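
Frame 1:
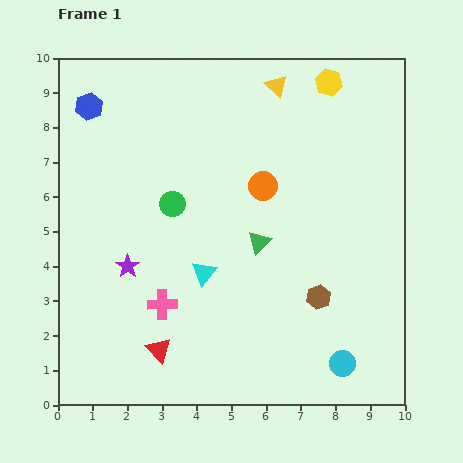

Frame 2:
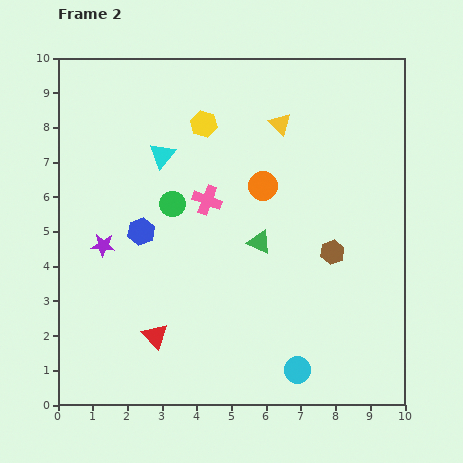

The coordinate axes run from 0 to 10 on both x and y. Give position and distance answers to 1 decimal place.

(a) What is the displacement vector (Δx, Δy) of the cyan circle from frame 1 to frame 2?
(-1.3, -0.2)

The cyan circle was at (8.2, 1.2) in frame 1 and (6.9, 1.0) in frame 2.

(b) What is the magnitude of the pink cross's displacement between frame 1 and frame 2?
3.3

The pink cross moved from (3.0, 2.9) to (4.3, 5.9), a distance of √(1.3² + 3.0²) ≈ 3.3.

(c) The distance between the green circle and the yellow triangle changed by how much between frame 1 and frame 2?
-0.6

Distance in frame 1: 4.5. Distance in frame 2: 3.9.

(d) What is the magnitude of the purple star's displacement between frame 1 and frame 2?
0.9

The purple star moved from (2.0, 4.0) to (1.3, 4.6), a distance of √(0.7² + 0.6²) ≈ 0.9.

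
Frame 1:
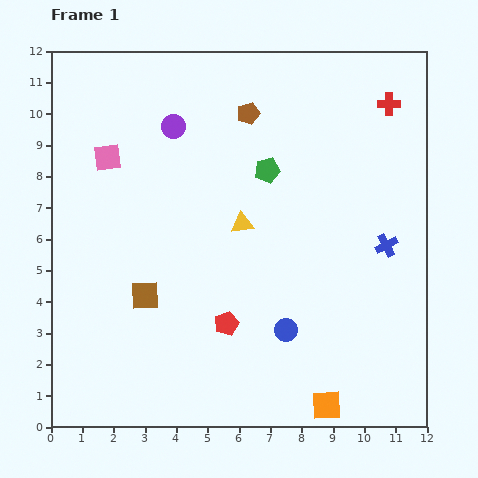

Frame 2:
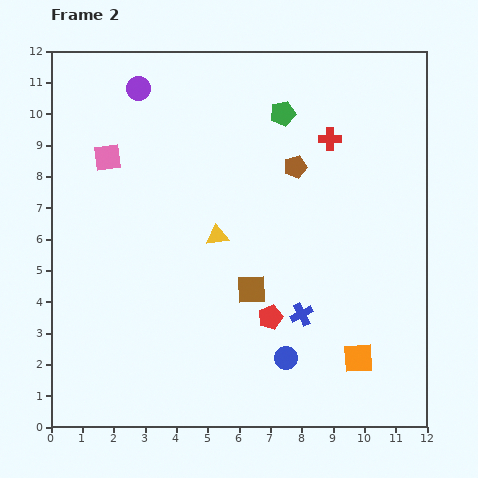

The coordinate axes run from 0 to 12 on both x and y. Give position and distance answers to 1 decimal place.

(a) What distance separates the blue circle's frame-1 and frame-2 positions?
0.9

The blue circle moved from (7.5, 3.1) to (7.5, 2.2), a distance of √(0.0² + 0.9²) ≈ 0.9.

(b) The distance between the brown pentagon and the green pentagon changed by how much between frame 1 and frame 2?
-0.2

Distance in frame 1: 1.9. Distance in frame 2: 1.7.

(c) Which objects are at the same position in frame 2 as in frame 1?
the pink square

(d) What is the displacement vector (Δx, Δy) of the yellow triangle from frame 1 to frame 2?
(-0.8, -0.4)

The yellow triangle was at (6.1, 6.5) in frame 1 and (5.3, 6.1) in frame 2.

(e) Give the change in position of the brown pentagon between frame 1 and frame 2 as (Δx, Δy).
(1.5, -1.7)

The brown pentagon was at (6.3, 10.0) in frame 1 and (7.8, 8.3) in frame 2.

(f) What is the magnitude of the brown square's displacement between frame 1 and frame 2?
3.4

The brown square moved from (3.0, 4.2) to (6.4, 4.4), a distance of √(3.4² + 0.2²) ≈ 3.4.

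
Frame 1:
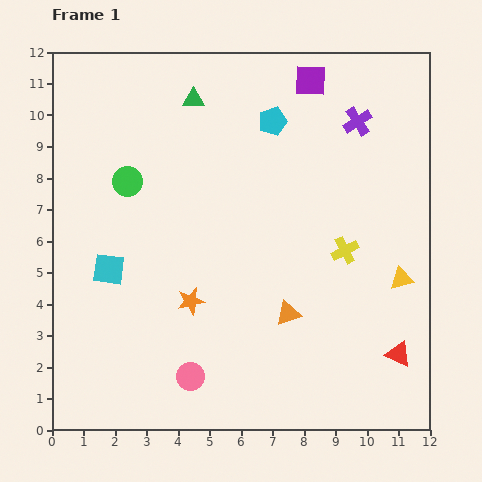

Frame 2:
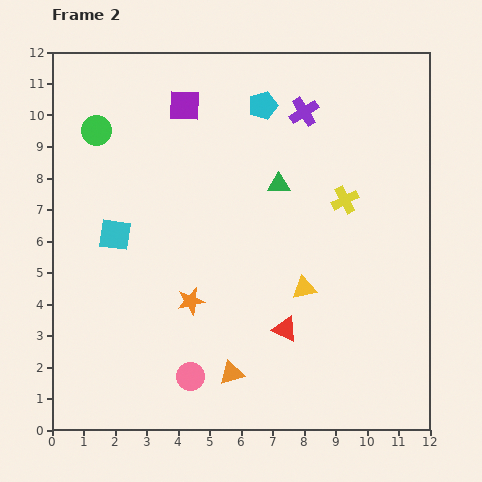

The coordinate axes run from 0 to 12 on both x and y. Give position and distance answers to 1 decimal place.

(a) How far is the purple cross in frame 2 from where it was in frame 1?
1.7

The purple cross moved from (9.7, 9.8) to (8.0, 10.1), a distance of √(1.7² + 0.3²) ≈ 1.7.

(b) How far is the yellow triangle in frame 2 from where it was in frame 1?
3.1

The yellow triangle moved from (11.1, 4.8) to (8.0, 4.5), a distance of √(3.1² + 0.3²) ≈ 3.1.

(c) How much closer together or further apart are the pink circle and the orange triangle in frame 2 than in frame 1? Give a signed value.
-2.4

Distance in frame 1: 3.7. Distance in frame 2: 1.3.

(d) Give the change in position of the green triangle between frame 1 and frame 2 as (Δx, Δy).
(2.7, -2.7)

The green triangle was at (4.5, 10.5) in frame 1 and (7.2, 7.8) in frame 2.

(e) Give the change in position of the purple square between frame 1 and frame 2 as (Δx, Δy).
(-4.0, -0.8)

The purple square was at (8.2, 11.1) in frame 1 and (4.2, 10.3) in frame 2.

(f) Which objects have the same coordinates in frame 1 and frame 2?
the orange star, the pink circle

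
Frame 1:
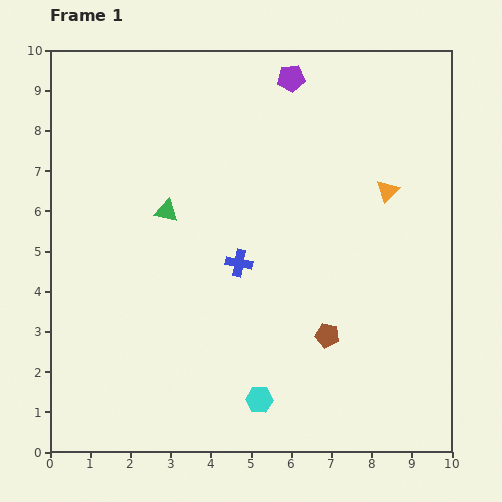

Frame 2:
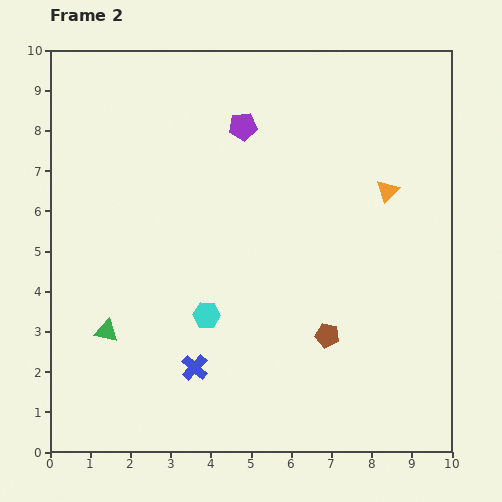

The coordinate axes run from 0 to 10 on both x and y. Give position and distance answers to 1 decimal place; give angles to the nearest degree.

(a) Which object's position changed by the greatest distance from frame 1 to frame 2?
the green triangle

(moved 3.4; next 2.8)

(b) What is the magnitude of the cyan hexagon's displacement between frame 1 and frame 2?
2.5

The cyan hexagon moved from (5.2, 1.3) to (3.9, 3.4), a distance of √(1.3² + 2.1²) ≈ 2.5.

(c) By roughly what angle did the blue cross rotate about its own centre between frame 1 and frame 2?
31° clockwise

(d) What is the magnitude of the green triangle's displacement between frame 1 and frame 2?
3.4

The green triangle moved from (2.9, 6.0) to (1.4, 3.0), a distance of √(1.5² + 3.0²) ≈ 3.4.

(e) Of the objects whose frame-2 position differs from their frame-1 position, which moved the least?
the purple pentagon

(moved 1.7)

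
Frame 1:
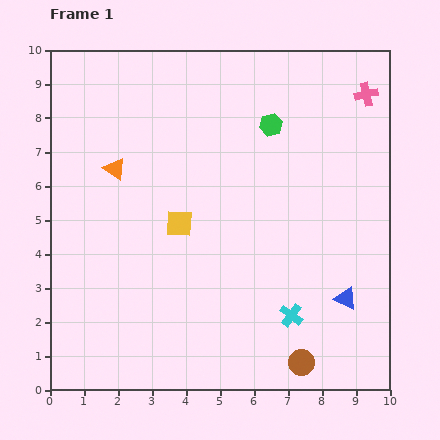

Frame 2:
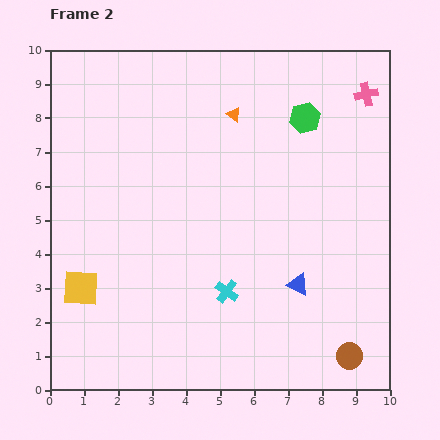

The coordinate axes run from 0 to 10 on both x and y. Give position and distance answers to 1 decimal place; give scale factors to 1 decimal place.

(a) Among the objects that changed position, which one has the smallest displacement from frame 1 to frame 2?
the green hexagon

(moved 1.0)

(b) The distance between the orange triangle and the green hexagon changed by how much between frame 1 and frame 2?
-2.7

Distance in frame 1: 4.8. Distance in frame 2: 2.1.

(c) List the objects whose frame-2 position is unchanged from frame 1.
the pink cross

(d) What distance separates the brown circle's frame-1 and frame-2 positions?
1.4

The brown circle moved from (7.4, 0.8) to (8.8, 1.0), a distance of √(1.4² + 0.2²) ≈ 1.4.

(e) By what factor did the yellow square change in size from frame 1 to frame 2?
1.4×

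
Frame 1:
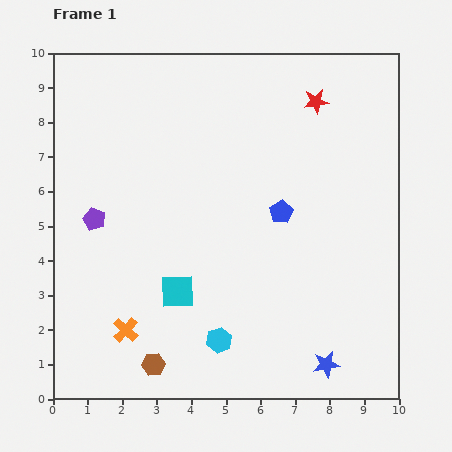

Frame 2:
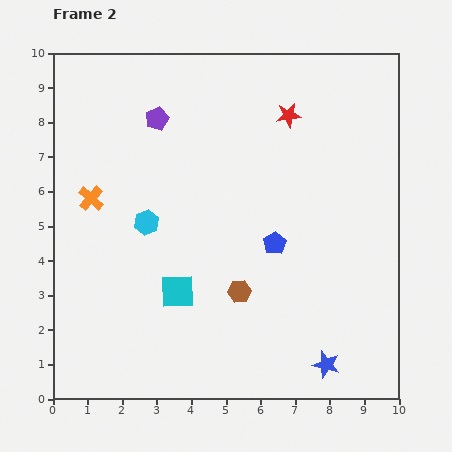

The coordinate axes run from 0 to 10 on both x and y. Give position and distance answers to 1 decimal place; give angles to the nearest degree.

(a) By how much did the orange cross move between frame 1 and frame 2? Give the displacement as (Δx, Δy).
(-1.0, 3.8)

The orange cross was at (2.1, 2.0) in frame 1 and (1.1, 5.8) in frame 2.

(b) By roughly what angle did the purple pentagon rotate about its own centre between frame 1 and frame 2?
27° clockwise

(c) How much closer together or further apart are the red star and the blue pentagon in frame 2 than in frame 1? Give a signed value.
+0.3

Distance in frame 1: 3.4. Distance in frame 2: 3.7.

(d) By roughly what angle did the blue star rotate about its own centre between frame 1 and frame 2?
25° clockwise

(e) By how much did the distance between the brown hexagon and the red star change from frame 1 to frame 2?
-3.6

Distance in frame 1: 8.9. Distance in frame 2: 5.3.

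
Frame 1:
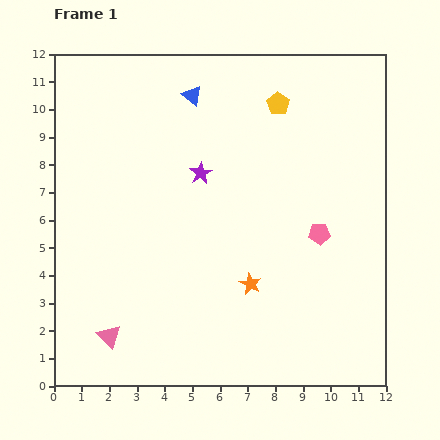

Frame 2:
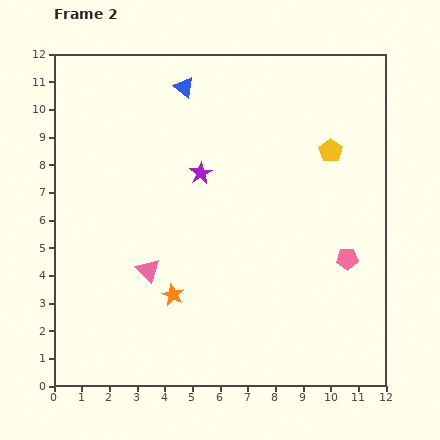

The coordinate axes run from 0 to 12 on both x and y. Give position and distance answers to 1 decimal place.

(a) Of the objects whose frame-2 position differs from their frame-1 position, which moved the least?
the blue triangle

(moved 0.4)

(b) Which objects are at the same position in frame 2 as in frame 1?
the purple star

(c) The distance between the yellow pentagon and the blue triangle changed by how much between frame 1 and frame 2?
+2.7

Distance in frame 1: 3.1. Distance in frame 2: 5.8.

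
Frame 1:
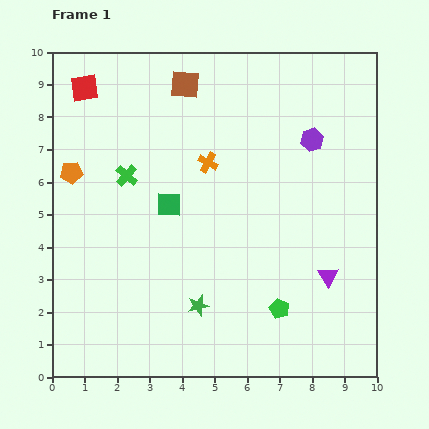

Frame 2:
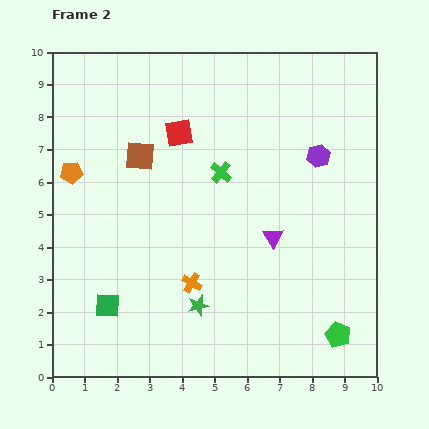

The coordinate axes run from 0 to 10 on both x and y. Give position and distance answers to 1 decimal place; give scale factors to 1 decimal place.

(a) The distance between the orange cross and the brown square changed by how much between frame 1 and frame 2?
+1.7

Distance in frame 1: 2.5. Distance in frame 2: 4.2.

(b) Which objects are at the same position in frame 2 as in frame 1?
the green star, the orange pentagon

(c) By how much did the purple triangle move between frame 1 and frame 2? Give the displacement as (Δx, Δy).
(-1.7, 1.2)

The purple triangle was at (8.5, 3.1) in frame 1 and (6.8, 4.3) in frame 2.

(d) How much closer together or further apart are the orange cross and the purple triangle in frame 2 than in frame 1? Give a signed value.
-2.2

Distance in frame 1: 5.1. Distance in frame 2: 2.9.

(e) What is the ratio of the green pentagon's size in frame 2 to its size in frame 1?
1.3×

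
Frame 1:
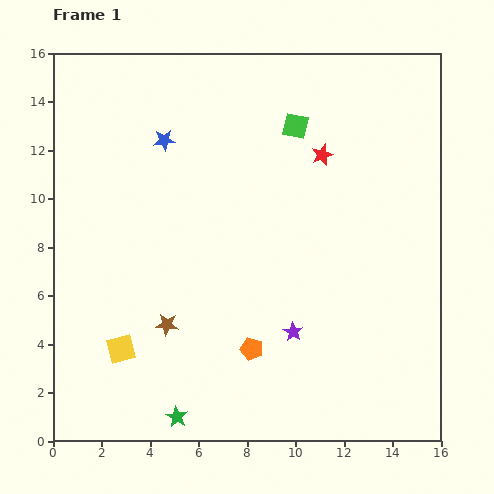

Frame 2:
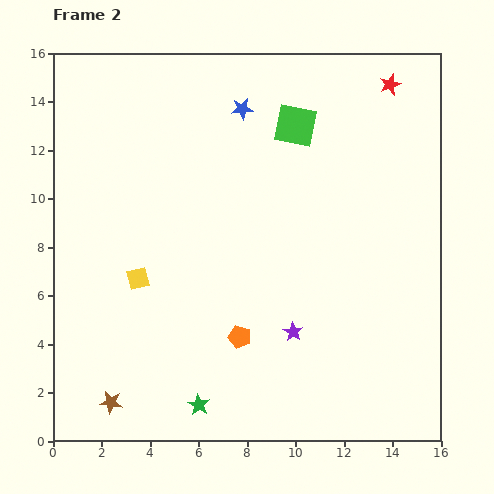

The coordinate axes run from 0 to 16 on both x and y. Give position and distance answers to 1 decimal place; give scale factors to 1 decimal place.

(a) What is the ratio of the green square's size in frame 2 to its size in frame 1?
1.7×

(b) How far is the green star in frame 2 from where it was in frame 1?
1.0

The green star moved from (5.1, 1.0) to (6.0, 1.5), a distance of √(0.9² + 0.5²) ≈ 1.0.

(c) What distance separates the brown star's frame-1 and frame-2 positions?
3.9

The brown star moved from (4.7, 4.8) to (2.4, 1.6), a distance of √(2.3² + 3.2²) ≈ 3.9.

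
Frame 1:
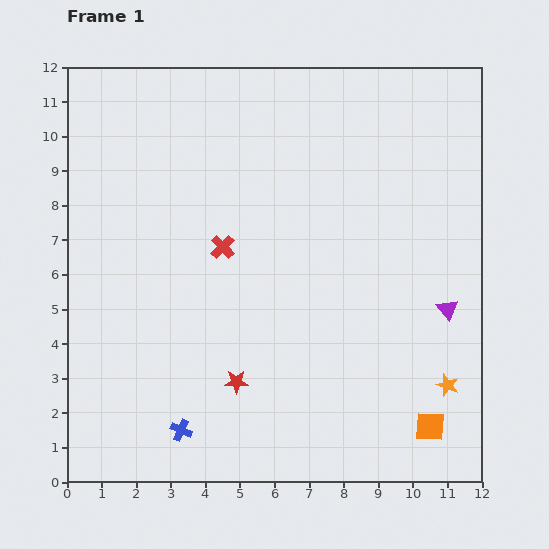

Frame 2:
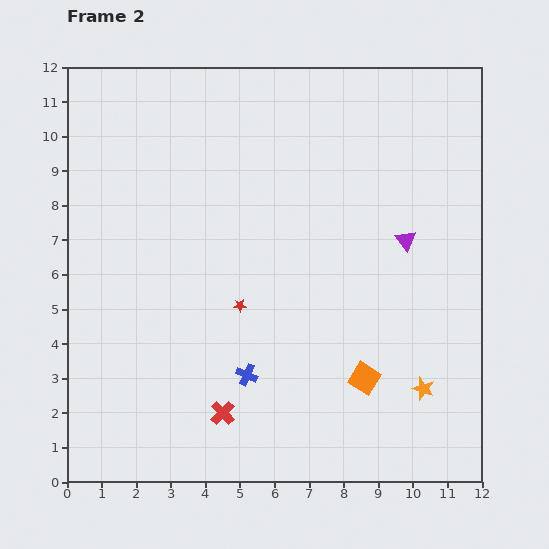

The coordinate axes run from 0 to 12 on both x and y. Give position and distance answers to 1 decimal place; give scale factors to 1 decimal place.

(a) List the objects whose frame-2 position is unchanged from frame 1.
none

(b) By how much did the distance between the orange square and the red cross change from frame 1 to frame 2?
-3.7

Distance in frame 1: 7.9. Distance in frame 2: 4.2.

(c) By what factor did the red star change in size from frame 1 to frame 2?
0.6×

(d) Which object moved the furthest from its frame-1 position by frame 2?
the red cross

(moved 4.8; next 2.5)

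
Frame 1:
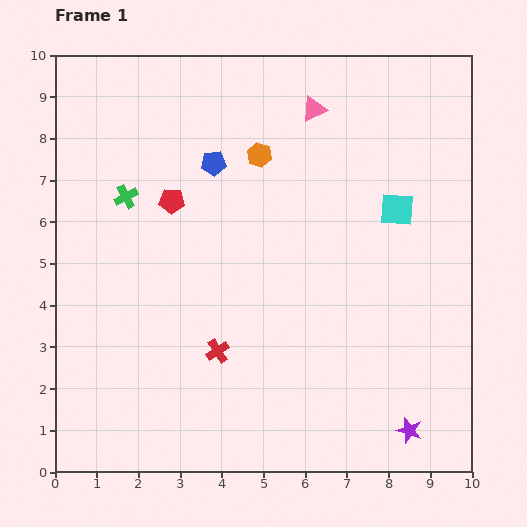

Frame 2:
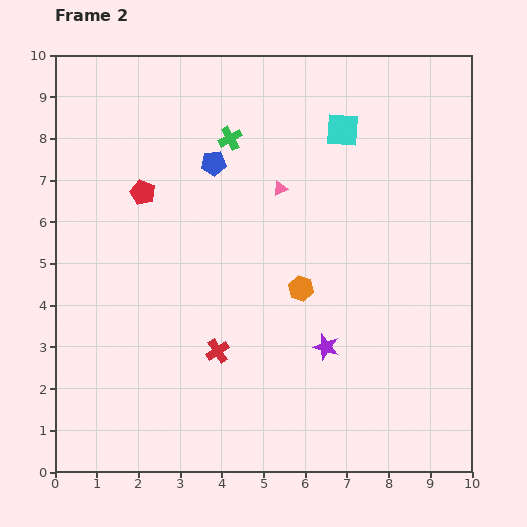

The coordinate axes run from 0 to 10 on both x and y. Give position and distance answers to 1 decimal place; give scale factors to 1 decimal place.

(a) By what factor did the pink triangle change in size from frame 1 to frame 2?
0.6×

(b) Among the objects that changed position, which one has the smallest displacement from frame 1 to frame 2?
the red pentagon

(moved 0.7)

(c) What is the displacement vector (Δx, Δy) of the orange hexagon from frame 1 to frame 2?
(1.0, -3.2)

The orange hexagon was at (4.9, 7.6) in frame 1 and (5.9, 4.4) in frame 2.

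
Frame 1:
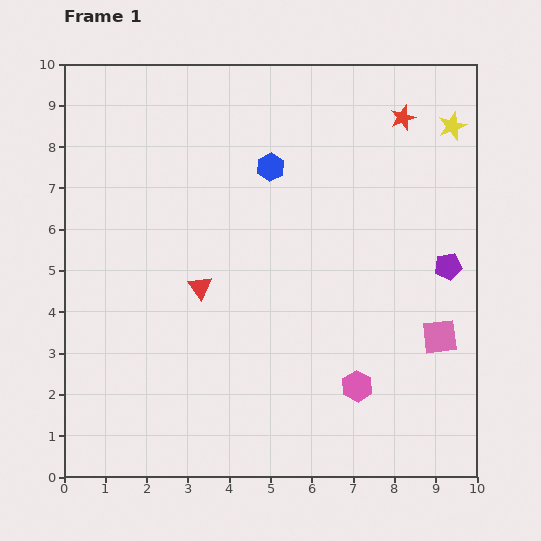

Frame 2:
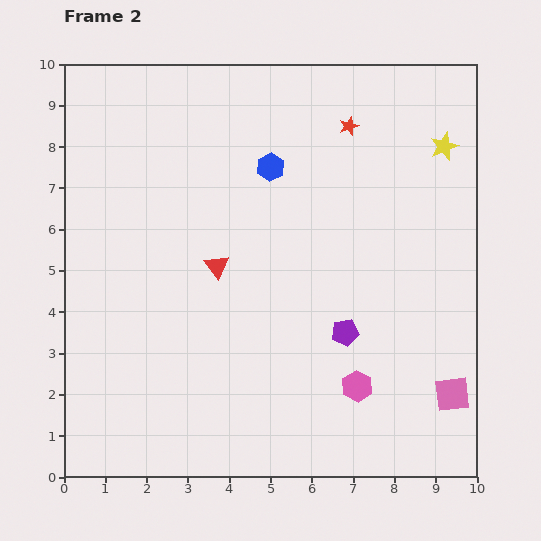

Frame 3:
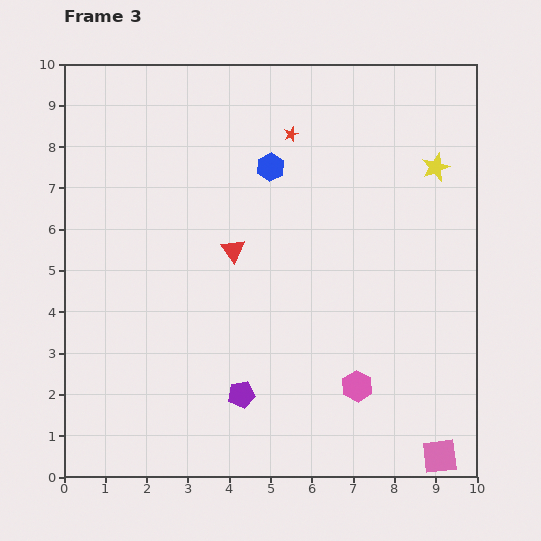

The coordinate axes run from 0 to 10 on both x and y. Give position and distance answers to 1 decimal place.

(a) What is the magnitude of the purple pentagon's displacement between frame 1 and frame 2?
3.0

The purple pentagon moved from (9.3, 5.1) to (6.8, 3.5), a distance of √(2.5² + 1.6²) ≈ 3.0.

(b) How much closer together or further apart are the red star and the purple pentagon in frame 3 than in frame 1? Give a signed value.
+2.6

Distance in frame 1: 3.8. Distance in frame 3: 6.4.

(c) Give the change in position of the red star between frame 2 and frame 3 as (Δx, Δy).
(-1.4, -0.2)

The red star was at (6.9, 8.5) in frame 2 and (5.5, 8.3) in frame 3.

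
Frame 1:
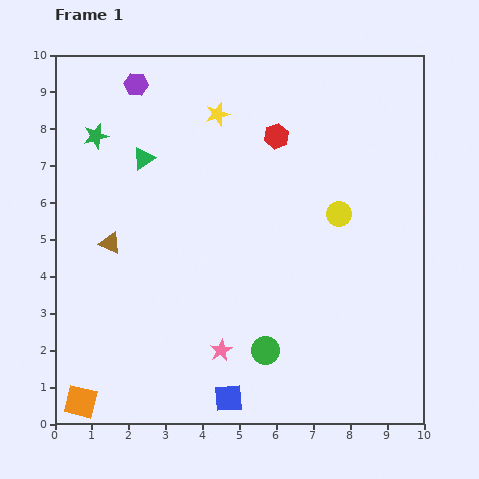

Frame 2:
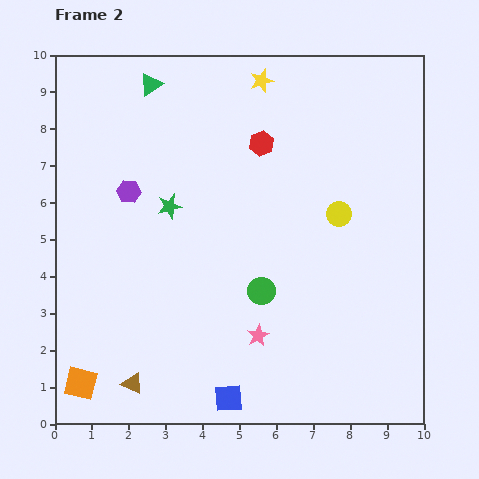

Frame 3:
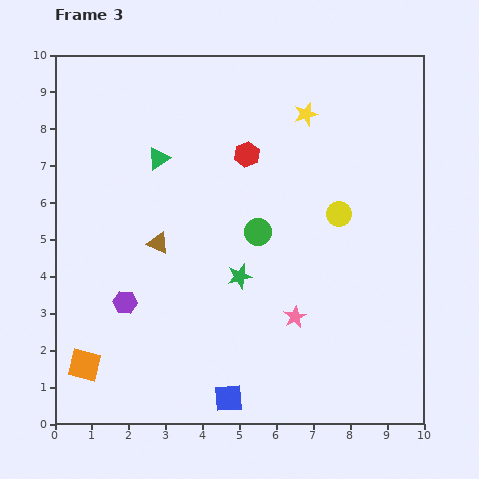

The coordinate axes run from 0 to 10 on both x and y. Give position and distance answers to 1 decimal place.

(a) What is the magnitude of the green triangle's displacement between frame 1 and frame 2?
2.0

The green triangle moved from (2.4, 7.2) to (2.6, 9.2), a distance of √(0.2² + 2.0²) ≈ 2.0.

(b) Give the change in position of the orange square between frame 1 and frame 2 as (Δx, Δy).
(0.0, 0.5)

The orange square was at (0.7, 0.6) in frame 1 and (0.7, 1.1) in frame 2.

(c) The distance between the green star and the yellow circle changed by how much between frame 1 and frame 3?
-3.7

Distance in frame 1: 6.9. Distance in frame 3: 3.2.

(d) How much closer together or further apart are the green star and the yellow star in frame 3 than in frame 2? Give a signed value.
+0.6

Distance in frame 2: 4.2. Distance in frame 3: 4.8.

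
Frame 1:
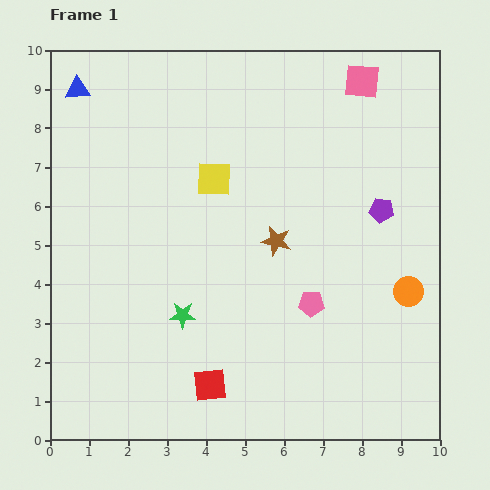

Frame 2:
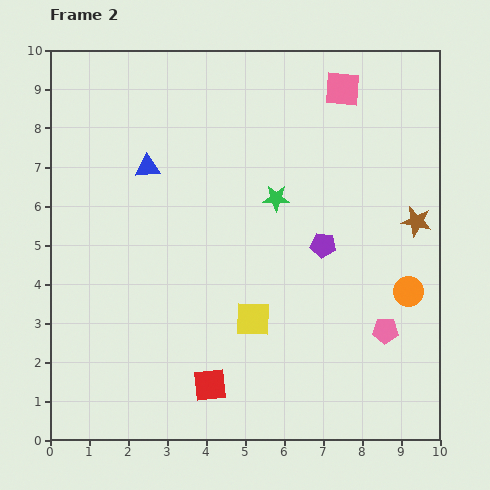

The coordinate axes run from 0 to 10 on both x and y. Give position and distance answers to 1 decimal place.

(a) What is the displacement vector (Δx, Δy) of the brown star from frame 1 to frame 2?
(3.6, 0.5)

The brown star was at (5.8, 5.1) in frame 1 and (9.4, 5.6) in frame 2.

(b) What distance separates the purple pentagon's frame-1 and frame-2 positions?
1.7

The purple pentagon moved from (8.5, 5.9) to (7.0, 5.0), a distance of √(1.5² + 0.9²) ≈ 1.7.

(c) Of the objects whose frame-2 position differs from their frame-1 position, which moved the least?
the pink square

(moved 0.5)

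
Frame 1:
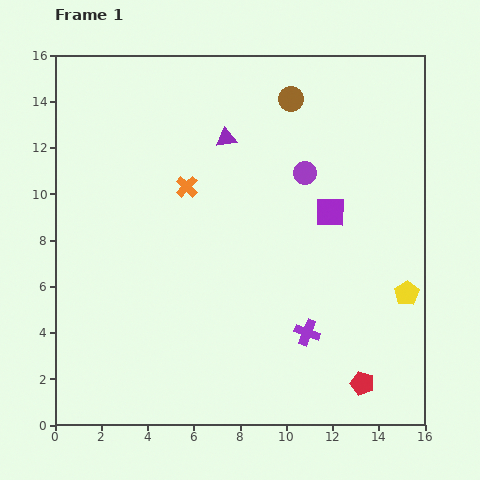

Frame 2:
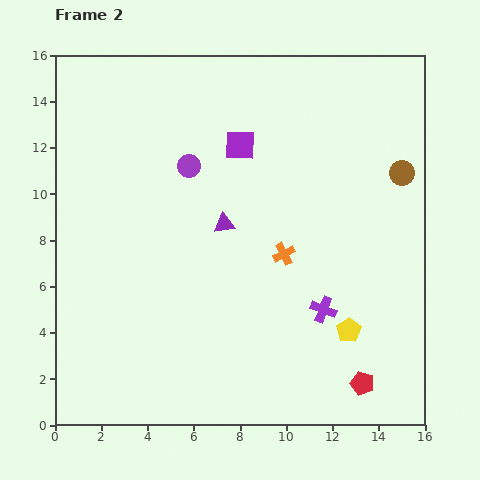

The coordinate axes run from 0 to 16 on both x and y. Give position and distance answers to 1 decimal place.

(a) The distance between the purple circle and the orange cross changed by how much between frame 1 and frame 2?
+0.5

Distance in frame 1: 5.1. Distance in frame 2: 5.6.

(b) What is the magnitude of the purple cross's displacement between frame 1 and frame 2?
1.2

The purple cross moved from (10.9, 4.0) to (11.6, 5.0), a distance of √(0.7² + 1.0²) ≈ 1.2.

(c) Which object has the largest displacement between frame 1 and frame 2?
the brown circle

(moved 5.8; next 5.1)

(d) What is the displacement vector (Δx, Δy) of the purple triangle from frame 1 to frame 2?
(-0.1, -3.7)

The purple triangle was at (7.4, 12.4) in frame 1 and (7.3, 8.7) in frame 2.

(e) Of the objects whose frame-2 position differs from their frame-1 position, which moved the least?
the purple cross

(moved 1.2)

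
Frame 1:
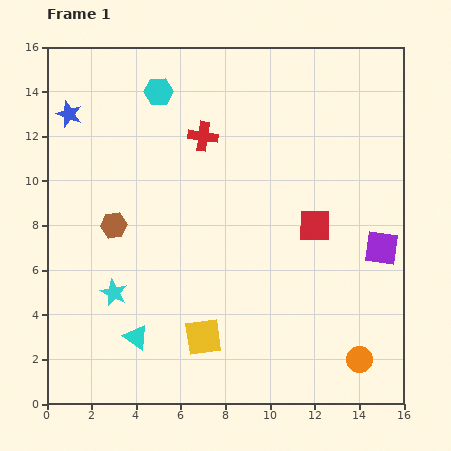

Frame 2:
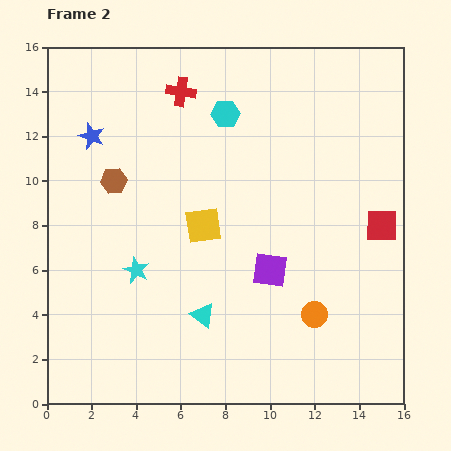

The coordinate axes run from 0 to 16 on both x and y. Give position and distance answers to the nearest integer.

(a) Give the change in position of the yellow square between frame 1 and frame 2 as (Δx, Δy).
(0, 5)

The yellow square was at (7, 3) in frame 1 and (7, 8) in frame 2.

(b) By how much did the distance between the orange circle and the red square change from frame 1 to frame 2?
-1

Distance in frame 1: 6. Distance in frame 2: 5.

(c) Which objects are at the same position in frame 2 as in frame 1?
none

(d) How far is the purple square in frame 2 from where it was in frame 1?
5

The purple square moved from (15, 7) to (10, 6), a distance of √(5² + 1²) ≈ 5.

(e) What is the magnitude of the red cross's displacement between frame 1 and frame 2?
2

The red cross moved from (7, 12) to (6, 14), a distance of √(1² + 2²) ≈ 2.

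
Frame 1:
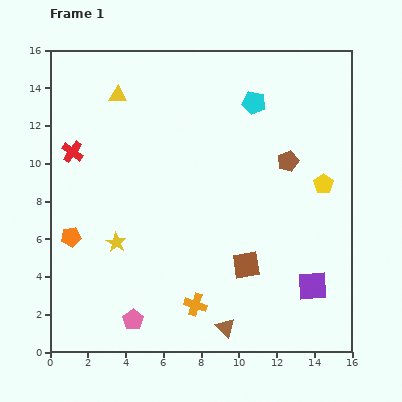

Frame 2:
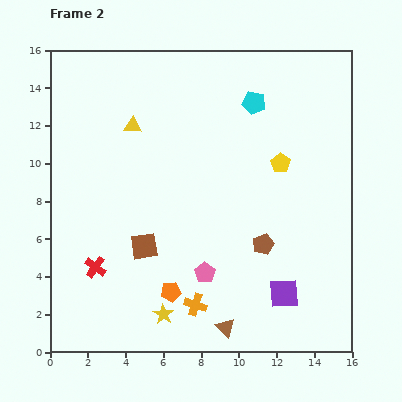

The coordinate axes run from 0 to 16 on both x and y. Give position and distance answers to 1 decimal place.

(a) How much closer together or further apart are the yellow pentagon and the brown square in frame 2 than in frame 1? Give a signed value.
+2.5

Distance in frame 1: 5.9. Distance in frame 2: 8.4.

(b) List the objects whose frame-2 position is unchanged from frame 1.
the cyan pentagon, the brown triangle, the orange cross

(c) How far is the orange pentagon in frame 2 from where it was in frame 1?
6.0

The orange pentagon moved from (1.1, 6.1) to (6.4, 3.2), a distance of √(5.3² + 2.9²) ≈ 6.0.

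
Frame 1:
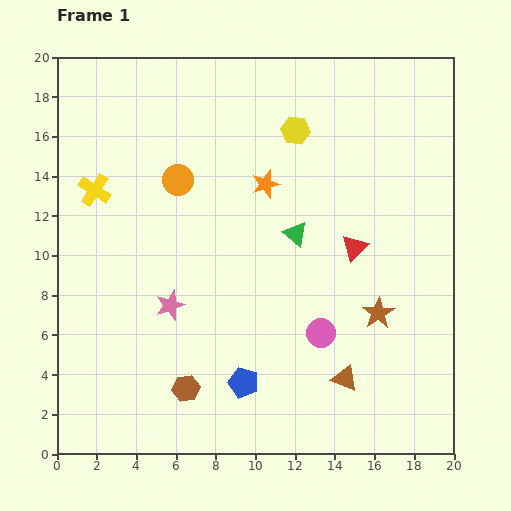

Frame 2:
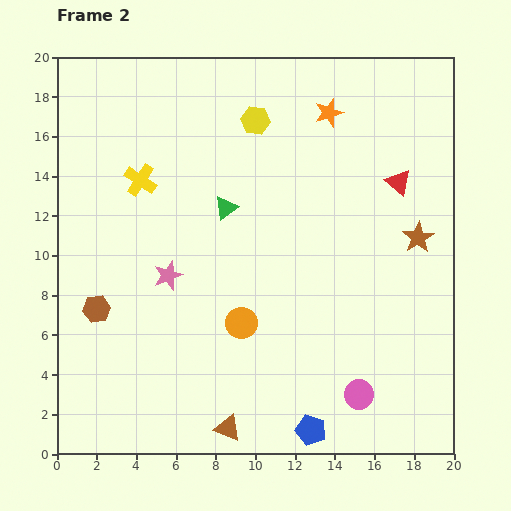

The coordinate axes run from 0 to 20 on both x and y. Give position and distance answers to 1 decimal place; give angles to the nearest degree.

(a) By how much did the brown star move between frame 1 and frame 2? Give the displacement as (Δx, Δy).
(2.0, 3.8)

The brown star was at (16.2, 7.1) in frame 1 and (18.2, 10.9) in frame 2.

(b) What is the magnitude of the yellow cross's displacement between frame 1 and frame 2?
2.4

The yellow cross moved from (1.9, 13.3) to (4.2, 13.8), a distance of √(2.3² + 0.5²) ≈ 2.4.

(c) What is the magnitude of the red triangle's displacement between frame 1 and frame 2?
4.0

The red triangle moved from (15.0, 10.4) to (17.2, 13.7), a distance of √(2.2² + 3.3²) ≈ 4.0.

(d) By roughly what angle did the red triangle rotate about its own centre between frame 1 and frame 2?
33° counter-clockwise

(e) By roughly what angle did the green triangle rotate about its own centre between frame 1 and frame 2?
44° clockwise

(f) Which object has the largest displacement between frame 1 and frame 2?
the orange circle

(moved 7.9; next 6.4)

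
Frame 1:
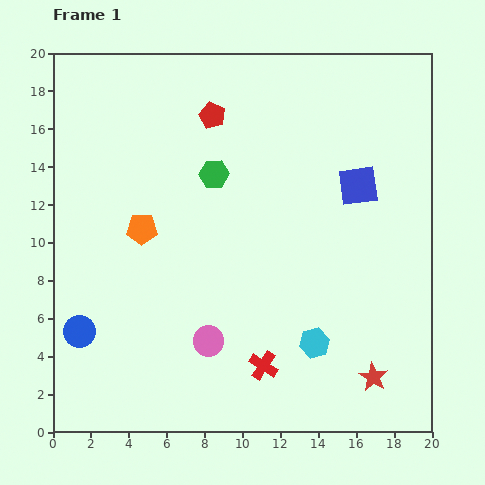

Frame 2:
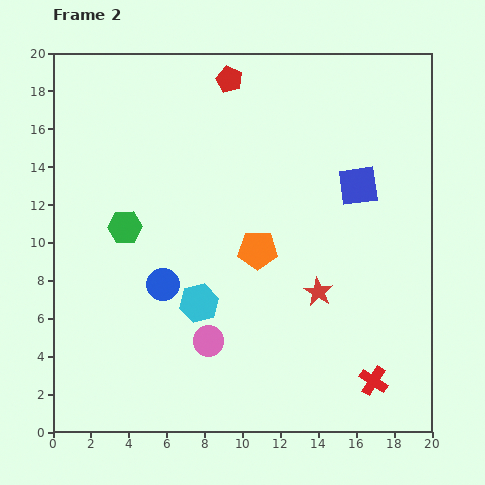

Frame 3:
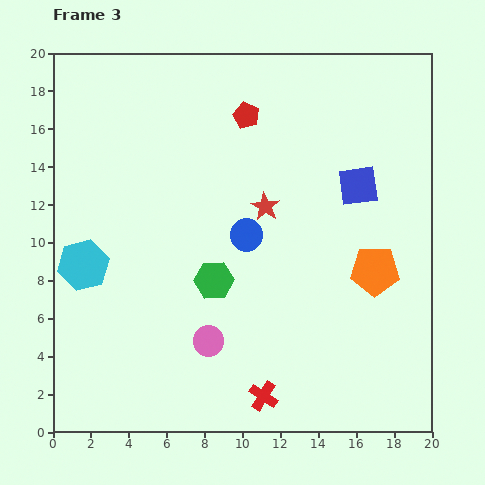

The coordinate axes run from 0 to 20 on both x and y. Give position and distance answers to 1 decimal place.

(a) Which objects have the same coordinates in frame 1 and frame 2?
the pink circle, the blue square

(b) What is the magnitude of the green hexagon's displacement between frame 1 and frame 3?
5.6

The green hexagon moved from (8.5, 13.6) to (8.5, 8.0), a distance of √(0.0² + 5.6²) ≈ 5.6.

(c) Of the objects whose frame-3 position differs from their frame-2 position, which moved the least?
the red pentagon

(moved 2.1)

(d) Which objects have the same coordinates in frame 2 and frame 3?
the pink circle, the blue square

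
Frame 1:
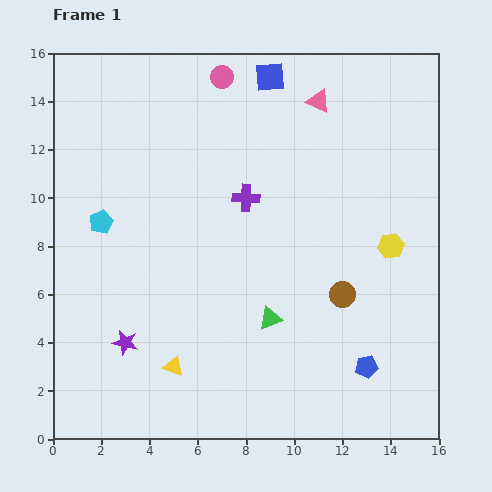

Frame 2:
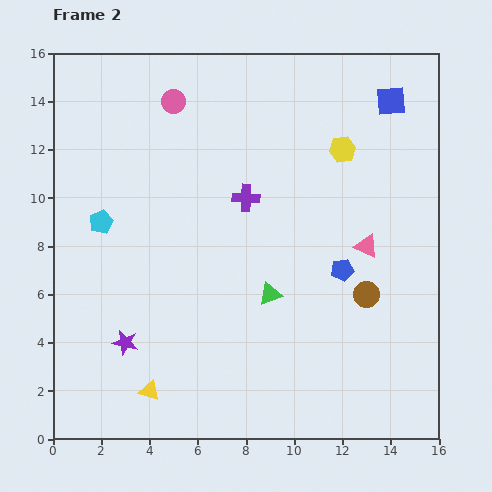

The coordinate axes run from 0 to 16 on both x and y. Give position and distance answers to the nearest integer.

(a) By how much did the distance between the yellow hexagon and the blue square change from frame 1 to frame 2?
-6

Distance in frame 1: 9. Distance in frame 2: 3.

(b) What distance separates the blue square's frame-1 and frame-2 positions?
5

The blue square moved from (9, 15) to (14, 14), a distance of √(5² + 1²) ≈ 5.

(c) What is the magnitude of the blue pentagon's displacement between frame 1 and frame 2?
4

The blue pentagon moved from (13, 3) to (12, 7), a distance of √(1² + 4²) ≈ 4.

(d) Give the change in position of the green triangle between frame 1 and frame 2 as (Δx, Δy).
(0, 1)

The green triangle was at (9, 5) in frame 1 and (9, 6) in frame 2.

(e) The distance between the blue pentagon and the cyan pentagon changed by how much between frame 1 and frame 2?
-3

Distance in frame 1: 13. Distance in frame 2: 10.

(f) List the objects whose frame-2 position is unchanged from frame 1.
the purple star, the purple cross, the cyan pentagon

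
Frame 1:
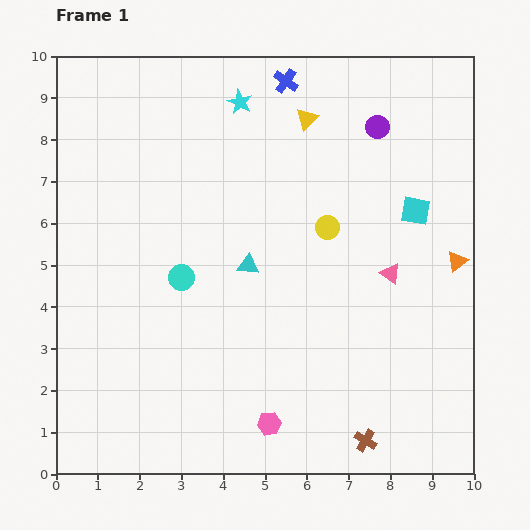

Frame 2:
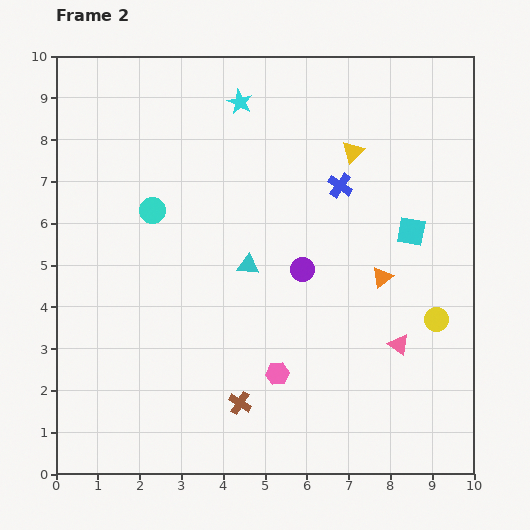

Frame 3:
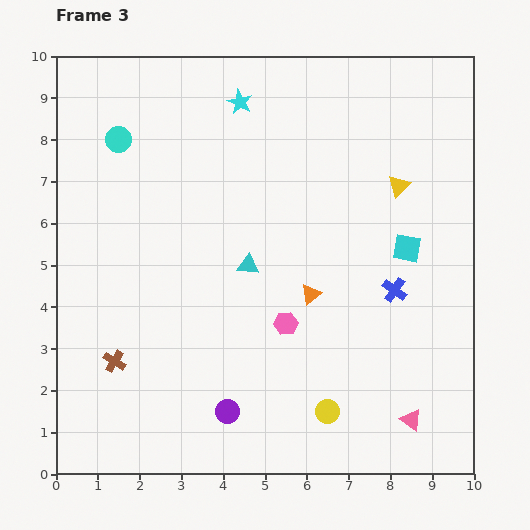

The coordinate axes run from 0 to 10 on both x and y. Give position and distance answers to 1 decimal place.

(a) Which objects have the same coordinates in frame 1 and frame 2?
the cyan triangle, the cyan star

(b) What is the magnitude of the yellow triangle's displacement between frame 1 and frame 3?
2.7

The yellow triangle moved from (6.0, 8.5) to (8.2, 6.9), a distance of √(2.2² + 1.6²) ≈ 2.7.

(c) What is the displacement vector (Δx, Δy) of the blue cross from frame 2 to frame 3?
(1.3, -2.5)

The blue cross was at (6.8, 6.9) in frame 2 and (8.1, 4.4) in frame 3.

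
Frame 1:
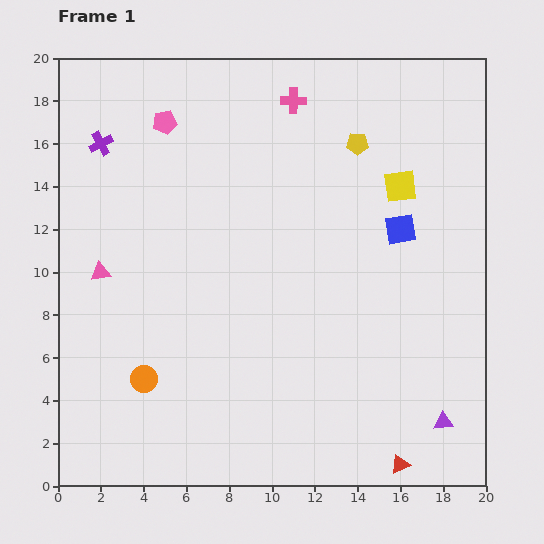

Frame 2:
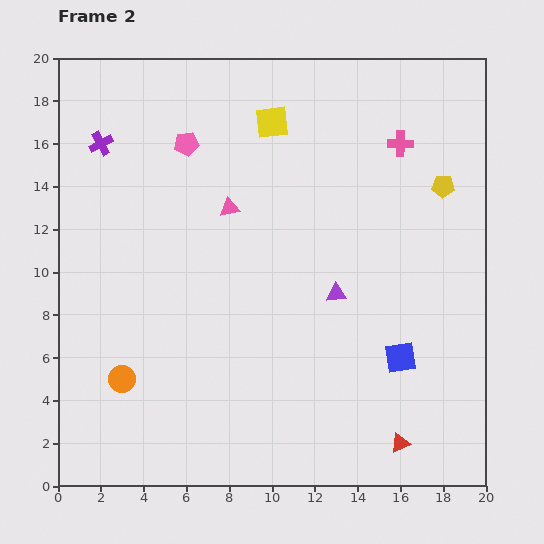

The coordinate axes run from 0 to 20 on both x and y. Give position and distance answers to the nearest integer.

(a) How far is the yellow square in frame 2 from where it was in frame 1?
7

The yellow square moved from (16, 14) to (10, 17), a distance of √(6² + 3²) ≈ 7.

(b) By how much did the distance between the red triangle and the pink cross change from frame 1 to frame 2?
-4

Distance in frame 1: 18. Distance in frame 2: 14.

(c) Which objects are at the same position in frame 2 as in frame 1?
the purple cross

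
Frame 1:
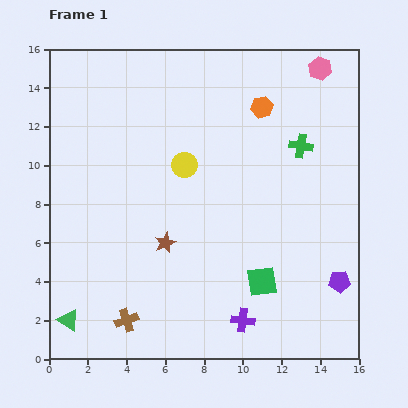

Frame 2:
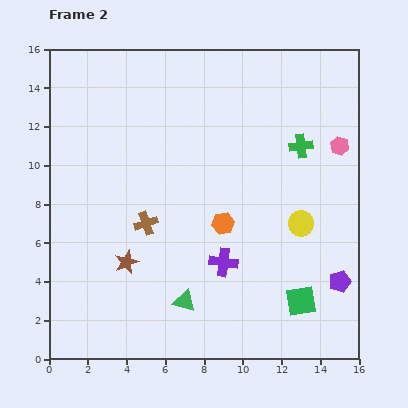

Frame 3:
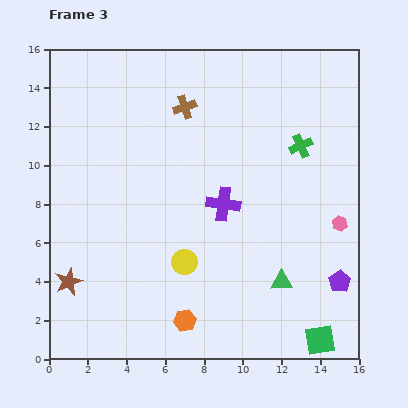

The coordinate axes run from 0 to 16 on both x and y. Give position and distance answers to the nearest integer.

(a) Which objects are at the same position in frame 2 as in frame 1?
the purple pentagon, the green cross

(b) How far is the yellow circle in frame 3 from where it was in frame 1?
5

The yellow circle moved from (7, 10) to (7, 5), a distance of √(0² + 5²) ≈ 5.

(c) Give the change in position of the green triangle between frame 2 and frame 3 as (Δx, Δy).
(5, 1)

The green triangle was at (7, 3) in frame 2 and (12, 4) in frame 3.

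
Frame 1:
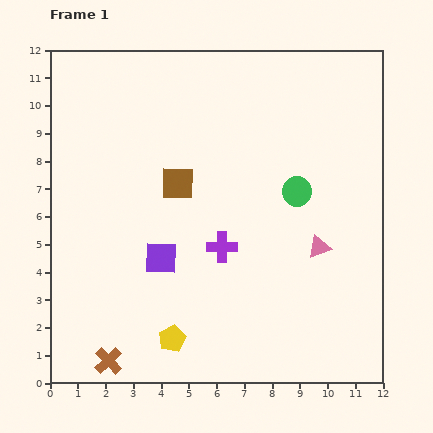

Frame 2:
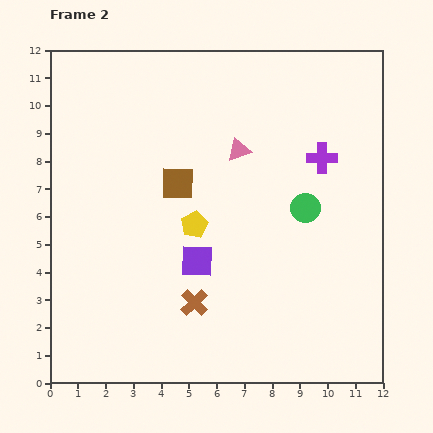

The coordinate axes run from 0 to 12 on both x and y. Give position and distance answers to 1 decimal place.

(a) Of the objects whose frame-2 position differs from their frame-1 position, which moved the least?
the green circle

(moved 0.7)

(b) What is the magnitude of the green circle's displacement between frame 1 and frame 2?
0.7

The green circle moved from (8.9, 6.9) to (9.2, 6.3), a distance of √(0.3² + 0.6²) ≈ 0.7.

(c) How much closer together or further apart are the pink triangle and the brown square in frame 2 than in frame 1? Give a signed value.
-3.1

Distance in frame 1: 5.6. Distance in frame 2: 2.5.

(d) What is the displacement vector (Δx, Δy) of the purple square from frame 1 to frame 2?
(1.3, -0.1)

The purple square was at (4.0, 4.5) in frame 1 and (5.3, 4.4) in frame 2.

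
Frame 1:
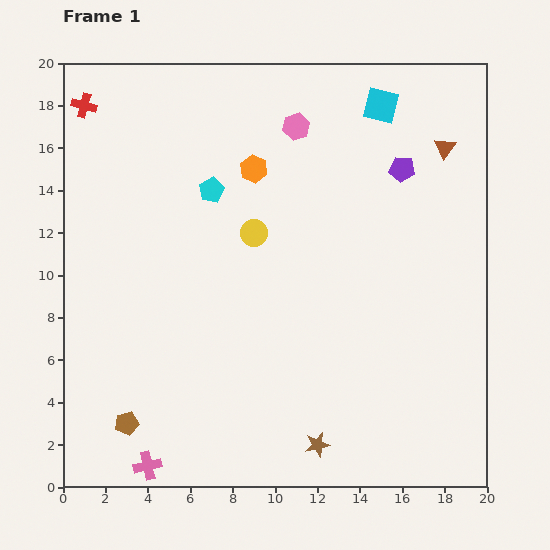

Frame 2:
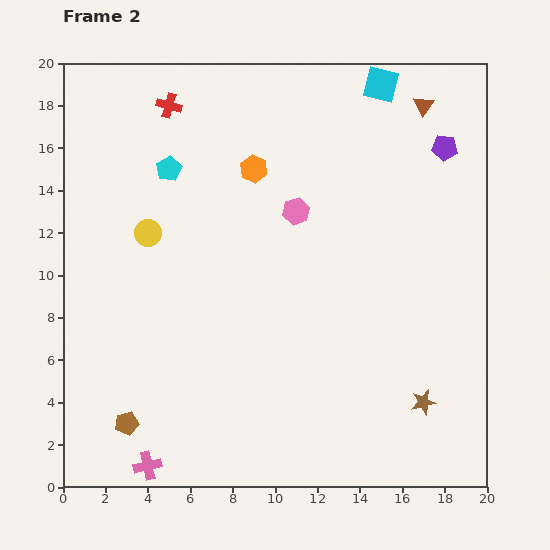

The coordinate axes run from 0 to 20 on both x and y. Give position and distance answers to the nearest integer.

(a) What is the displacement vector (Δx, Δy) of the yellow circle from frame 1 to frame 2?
(-5, 0)

The yellow circle was at (9, 12) in frame 1 and (4, 12) in frame 2.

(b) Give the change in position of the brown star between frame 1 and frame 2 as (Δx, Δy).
(5, 2)

The brown star was at (12, 2) in frame 1 and (17, 4) in frame 2.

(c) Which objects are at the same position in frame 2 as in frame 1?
the pink cross, the brown pentagon, the orange hexagon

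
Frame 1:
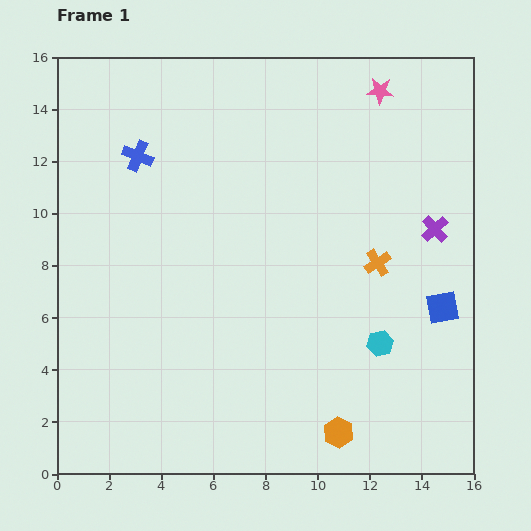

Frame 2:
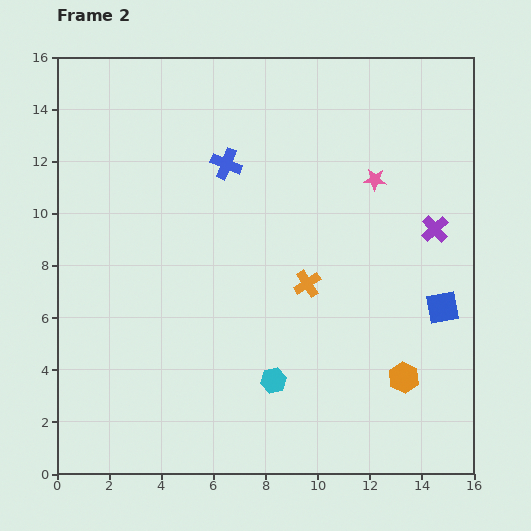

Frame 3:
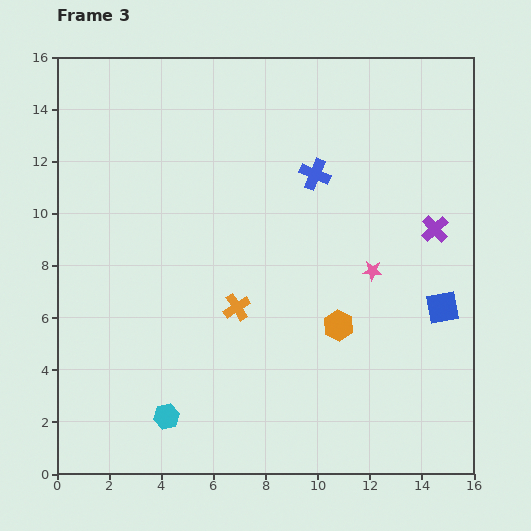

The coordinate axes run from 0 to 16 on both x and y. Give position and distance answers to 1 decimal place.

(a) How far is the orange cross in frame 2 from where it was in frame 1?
2.8

The orange cross moved from (12.3, 8.1) to (9.6, 7.3), a distance of √(2.7² + 0.8²) ≈ 2.8.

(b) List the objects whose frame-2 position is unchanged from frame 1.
the blue square, the purple cross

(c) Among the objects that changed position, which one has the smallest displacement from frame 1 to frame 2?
the orange cross

(moved 2.8)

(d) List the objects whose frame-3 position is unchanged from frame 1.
the blue square, the purple cross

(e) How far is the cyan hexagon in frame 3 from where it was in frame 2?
4.3

The cyan hexagon moved from (8.3, 3.6) to (4.2, 2.2), a distance of √(4.1² + 1.4²) ≈ 4.3.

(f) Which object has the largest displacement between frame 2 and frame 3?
the cyan hexagon

(moved 4.3; next 3.5)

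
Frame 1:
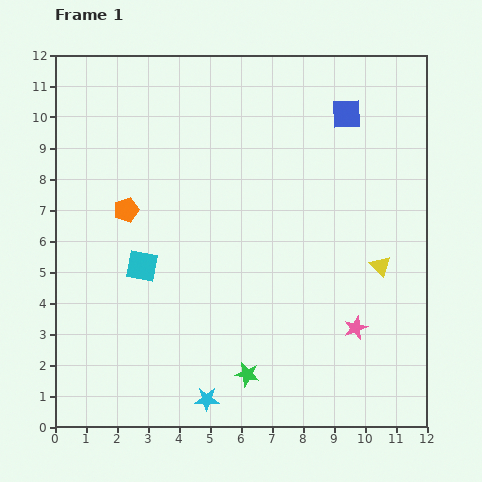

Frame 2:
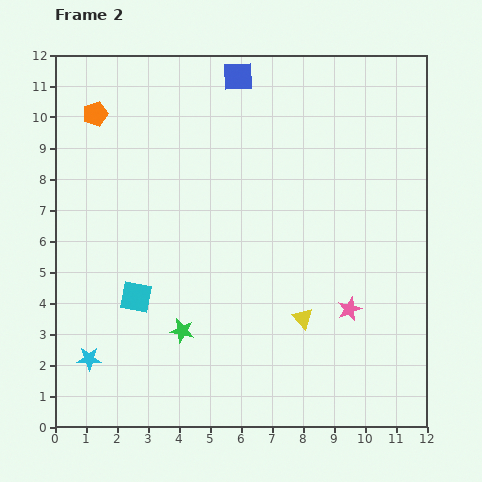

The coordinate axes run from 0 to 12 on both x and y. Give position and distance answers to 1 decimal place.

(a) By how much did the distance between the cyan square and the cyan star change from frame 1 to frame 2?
-2.3

Distance in frame 1: 4.8. Distance in frame 2: 2.5.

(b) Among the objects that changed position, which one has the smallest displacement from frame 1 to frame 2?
the pink star

(moved 0.6)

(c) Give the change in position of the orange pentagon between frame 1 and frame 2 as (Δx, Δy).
(-1.0, 3.1)

The orange pentagon was at (2.3, 7.0) in frame 1 and (1.3, 10.1) in frame 2.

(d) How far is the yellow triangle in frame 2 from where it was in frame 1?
3.0

The yellow triangle moved from (10.5, 5.2) to (8.0, 3.5), a distance of √(2.5² + 1.7²) ≈ 3.0.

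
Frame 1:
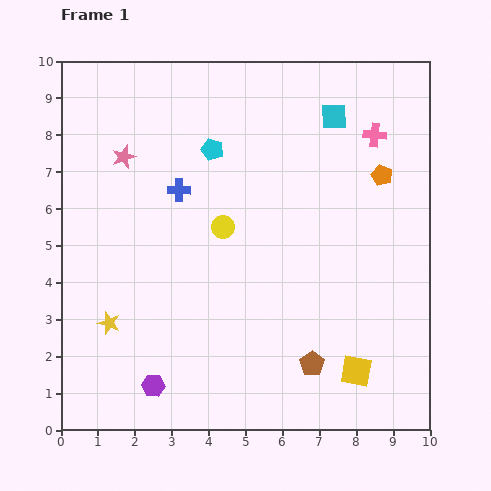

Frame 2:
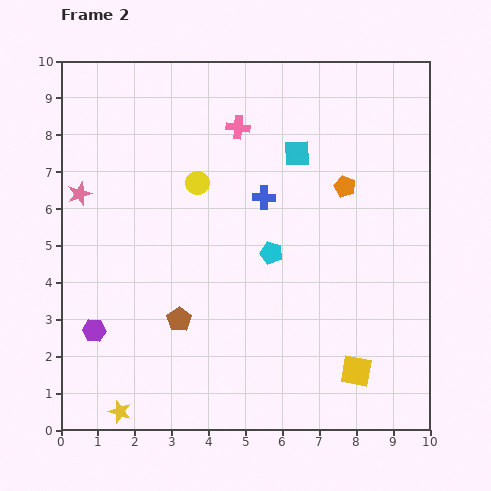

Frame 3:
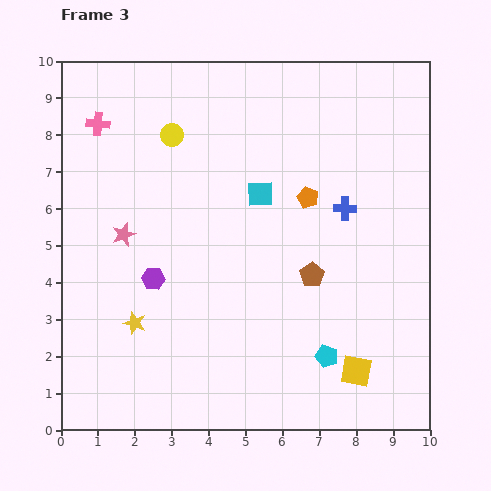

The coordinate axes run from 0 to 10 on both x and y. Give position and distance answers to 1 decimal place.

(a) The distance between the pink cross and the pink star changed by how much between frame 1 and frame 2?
-2.1

Distance in frame 1: 6.8. Distance in frame 2: 4.7.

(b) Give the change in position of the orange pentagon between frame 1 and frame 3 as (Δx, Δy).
(-2.0, -0.6)

The orange pentagon was at (8.7, 6.9) in frame 1 and (6.7, 6.3) in frame 3.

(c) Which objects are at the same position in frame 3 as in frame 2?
the yellow square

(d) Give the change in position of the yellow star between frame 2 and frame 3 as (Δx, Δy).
(0.4, 2.4)

The yellow star was at (1.6, 0.5) in frame 2 and (2.0, 2.9) in frame 3.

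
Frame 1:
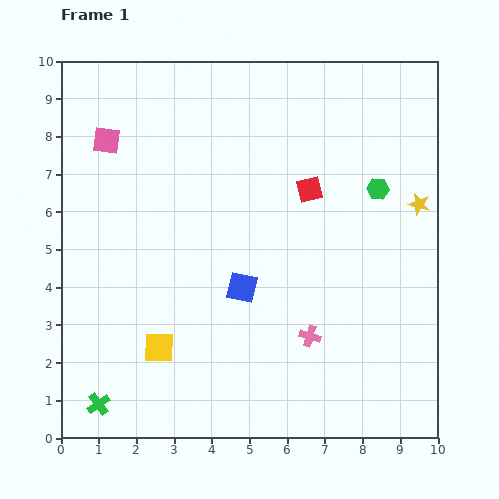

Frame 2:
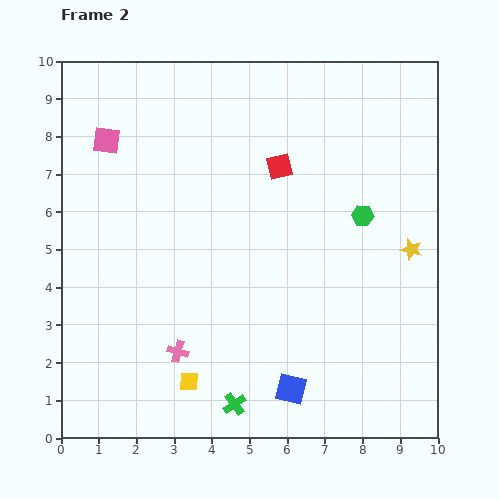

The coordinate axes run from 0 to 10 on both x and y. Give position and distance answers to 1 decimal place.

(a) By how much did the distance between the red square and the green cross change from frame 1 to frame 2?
-1.6

Distance in frame 1: 8.0. Distance in frame 2: 6.4.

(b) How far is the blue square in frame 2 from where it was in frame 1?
3.0

The blue square moved from (4.8, 4.0) to (6.1, 1.3), a distance of √(1.3² + 2.7²) ≈ 3.0.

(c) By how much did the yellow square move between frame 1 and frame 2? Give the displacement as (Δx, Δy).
(0.8, -0.9)

The yellow square was at (2.6, 2.4) in frame 1 and (3.4, 1.5) in frame 2.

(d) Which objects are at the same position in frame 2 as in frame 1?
the pink square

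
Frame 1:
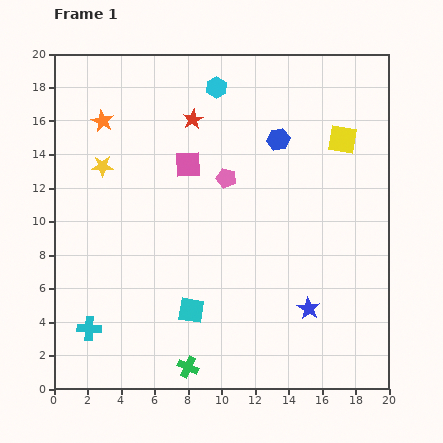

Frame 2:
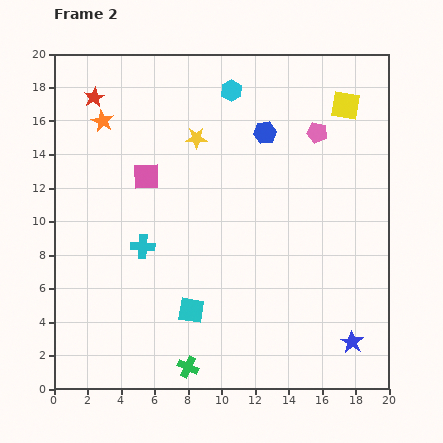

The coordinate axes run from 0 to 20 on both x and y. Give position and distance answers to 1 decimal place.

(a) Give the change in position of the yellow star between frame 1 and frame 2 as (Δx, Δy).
(5.6, 1.7)

The yellow star was at (2.9, 13.3) in frame 1 and (8.5, 15.0) in frame 2.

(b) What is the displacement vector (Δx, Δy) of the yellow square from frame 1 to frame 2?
(0.2, 2.0)

The yellow square was at (17.2, 14.9) in frame 1 and (17.4, 16.9) in frame 2.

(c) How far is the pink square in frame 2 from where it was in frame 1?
2.6

The pink square moved from (8.0, 13.4) to (5.5, 12.7), a distance of √(2.5² + 0.7²) ≈ 2.6.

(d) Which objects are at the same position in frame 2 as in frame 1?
the cyan square, the green cross, the orange star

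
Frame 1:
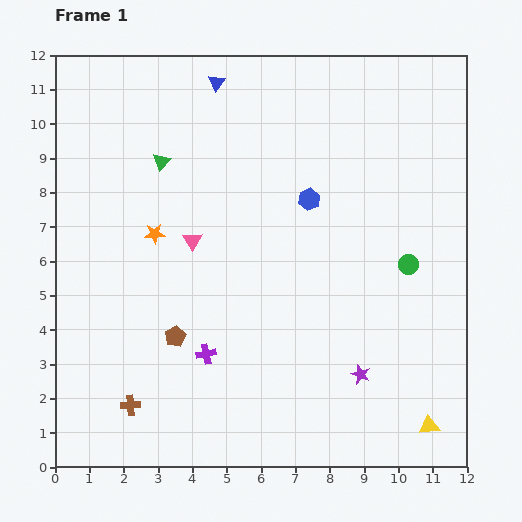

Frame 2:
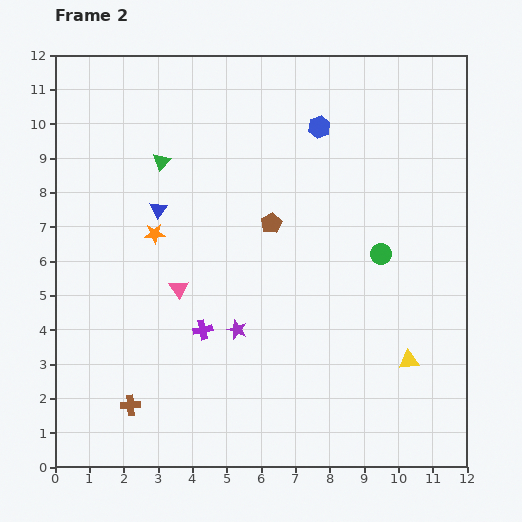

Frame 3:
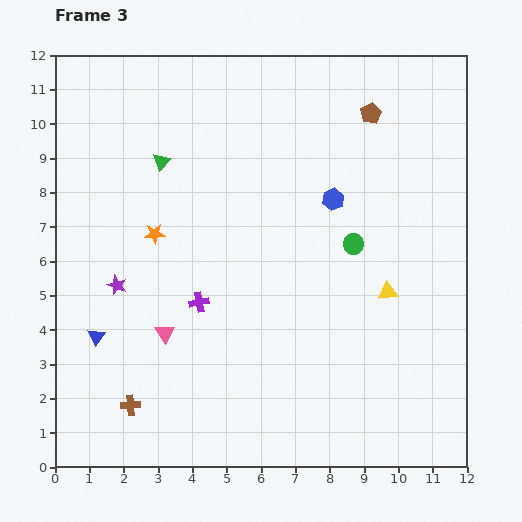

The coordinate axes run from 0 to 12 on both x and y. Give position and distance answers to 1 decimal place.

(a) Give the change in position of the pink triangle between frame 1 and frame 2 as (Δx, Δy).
(-0.4, -1.4)

The pink triangle was at (4.0, 6.6) in frame 1 and (3.6, 5.2) in frame 2.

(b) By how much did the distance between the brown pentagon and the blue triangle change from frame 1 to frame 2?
-4.2

Distance in frame 1: 7.5. Distance in frame 2: 3.3.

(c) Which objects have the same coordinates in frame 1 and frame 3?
the green triangle, the orange star, the brown cross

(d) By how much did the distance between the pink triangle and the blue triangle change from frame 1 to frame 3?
-2.7

Distance in frame 1: 4.7. Distance in frame 3: 2.0.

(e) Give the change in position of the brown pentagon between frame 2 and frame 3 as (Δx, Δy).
(2.9, 3.2)

The brown pentagon was at (6.3, 7.1) in frame 2 and (9.2, 10.3) in frame 3.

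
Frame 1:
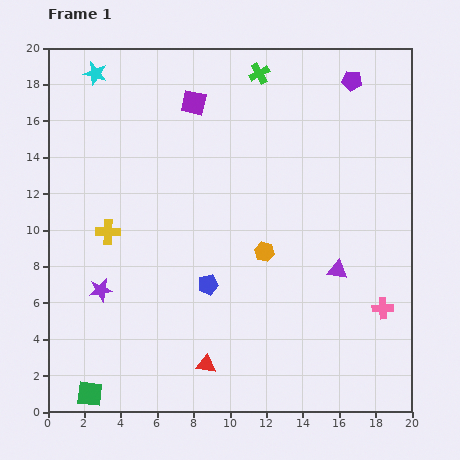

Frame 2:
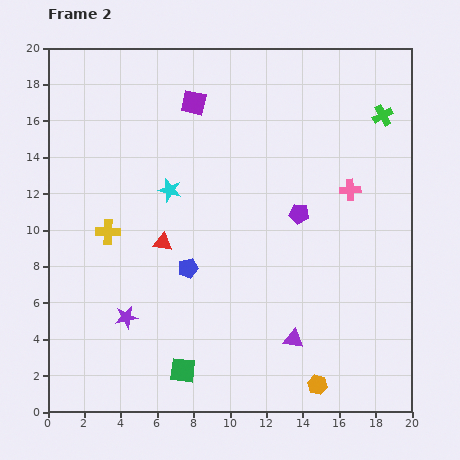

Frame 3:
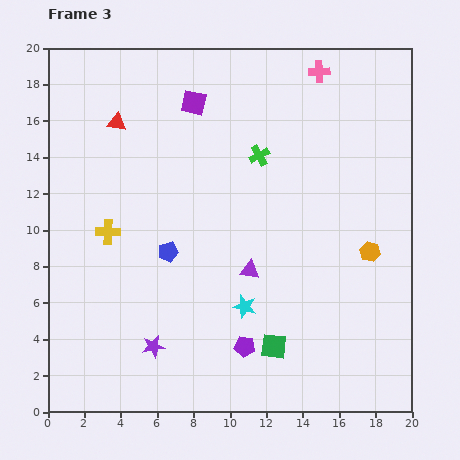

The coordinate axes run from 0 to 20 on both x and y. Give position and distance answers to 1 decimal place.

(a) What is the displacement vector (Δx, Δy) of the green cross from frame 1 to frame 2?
(6.8, -2.3)

The green cross was at (11.6, 18.6) in frame 1 and (18.4, 16.3) in frame 2.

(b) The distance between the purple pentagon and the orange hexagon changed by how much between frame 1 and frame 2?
-1.1

Distance in frame 1: 10.6. Distance in frame 2: 9.5.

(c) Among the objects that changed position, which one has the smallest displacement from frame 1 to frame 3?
the blue pentagon

(moved 2.8)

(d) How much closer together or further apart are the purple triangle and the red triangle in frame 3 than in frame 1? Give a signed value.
+2.0

Distance in frame 1: 8.9. Distance in frame 3: 10.9.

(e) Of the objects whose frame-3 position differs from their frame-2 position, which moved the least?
the blue pentagon

(moved 1.4)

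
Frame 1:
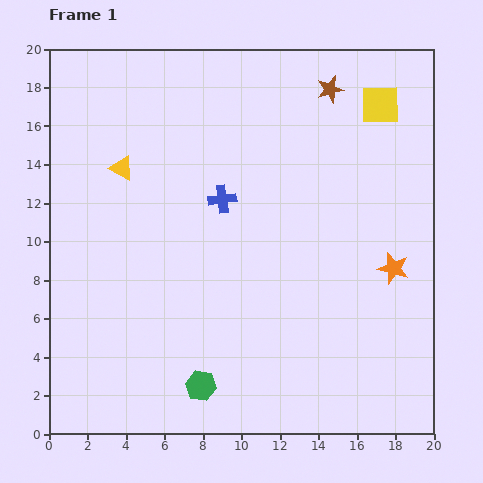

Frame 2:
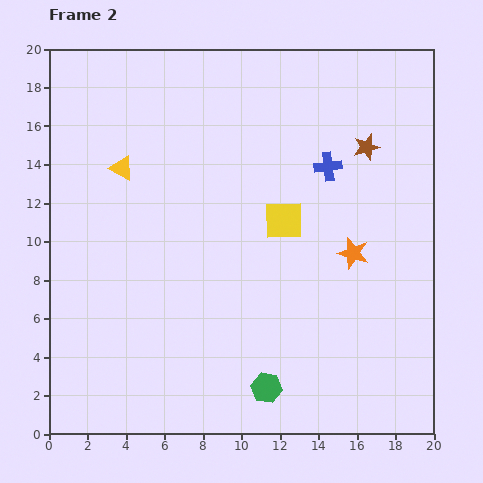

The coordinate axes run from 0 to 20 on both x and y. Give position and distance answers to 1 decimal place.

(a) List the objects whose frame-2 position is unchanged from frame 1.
the yellow triangle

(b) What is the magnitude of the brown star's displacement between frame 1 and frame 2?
3.6

The brown star moved from (14.6, 17.9) to (16.5, 14.9), a distance of √(1.9² + 3.0²) ≈ 3.6.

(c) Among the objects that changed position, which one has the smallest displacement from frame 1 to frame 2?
the orange star

(moved 2.2)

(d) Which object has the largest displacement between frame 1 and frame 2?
the yellow square

(moved 7.8; next 5.8)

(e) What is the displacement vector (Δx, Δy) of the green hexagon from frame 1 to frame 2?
(3.4, -0.1)

The green hexagon was at (7.9, 2.5) in frame 1 and (11.3, 2.4) in frame 2.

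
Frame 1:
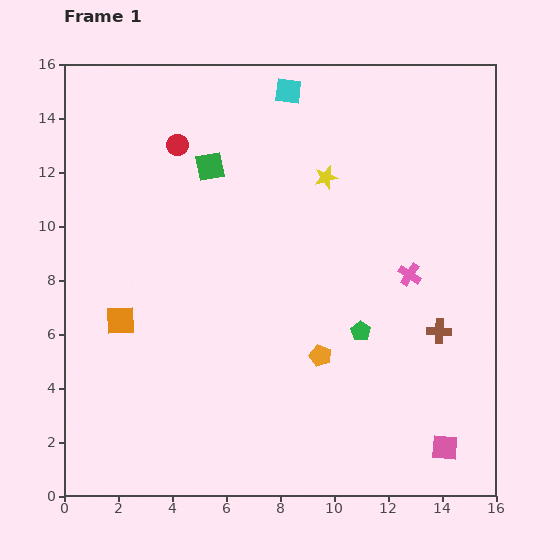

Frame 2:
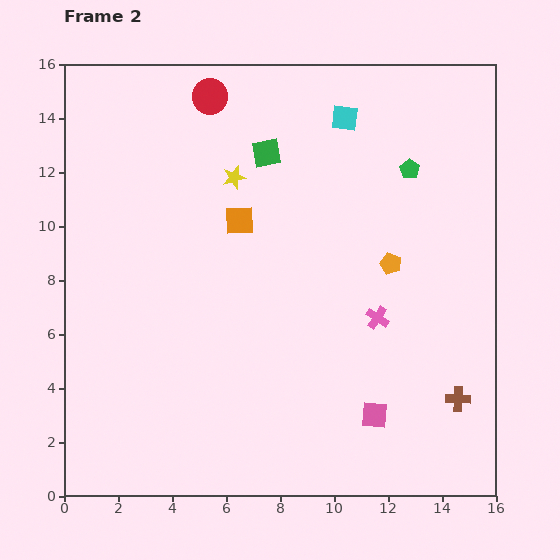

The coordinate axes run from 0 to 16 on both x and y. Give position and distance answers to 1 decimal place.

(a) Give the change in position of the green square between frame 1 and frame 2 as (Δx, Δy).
(2.1, 0.5)

The green square was at (5.4, 12.2) in frame 1 and (7.5, 12.7) in frame 2.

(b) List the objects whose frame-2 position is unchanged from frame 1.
none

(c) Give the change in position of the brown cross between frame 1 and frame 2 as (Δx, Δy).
(0.7, -2.5)

The brown cross was at (13.9, 6.1) in frame 1 and (14.6, 3.6) in frame 2.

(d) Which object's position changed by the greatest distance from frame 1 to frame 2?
the green pentagon

(moved 6.3; next 5.7)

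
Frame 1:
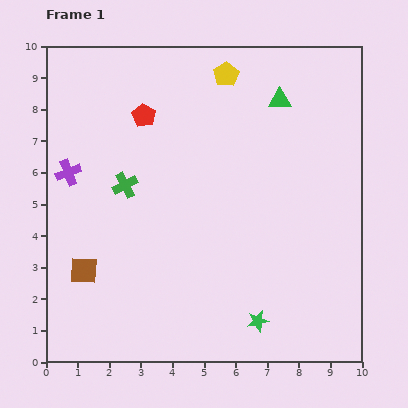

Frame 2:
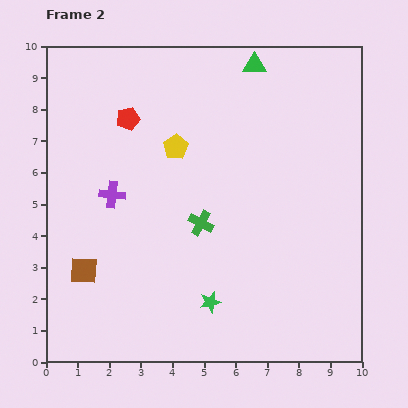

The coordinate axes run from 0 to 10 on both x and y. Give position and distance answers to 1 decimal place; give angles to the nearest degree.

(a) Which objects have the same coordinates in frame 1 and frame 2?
the brown square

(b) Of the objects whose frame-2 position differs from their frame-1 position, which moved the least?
the red pentagon

(moved 0.5)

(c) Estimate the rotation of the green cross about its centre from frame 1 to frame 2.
34° counter-clockwise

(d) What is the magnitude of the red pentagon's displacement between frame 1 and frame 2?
0.5

The red pentagon moved from (3.1, 7.8) to (2.6, 7.7), a distance of √(0.5² + 0.1²) ≈ 0.5.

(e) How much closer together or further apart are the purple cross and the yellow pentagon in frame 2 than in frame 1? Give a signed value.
-3.4

Distance in frame 1: 5.9. Distance in frame 2: 2.5.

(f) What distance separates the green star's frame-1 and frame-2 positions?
1.6

The green star moved from (6.7, 1.3) to (5.2, 1.9), a distance of √(1.5² + 0.6²) ≈ 1.6.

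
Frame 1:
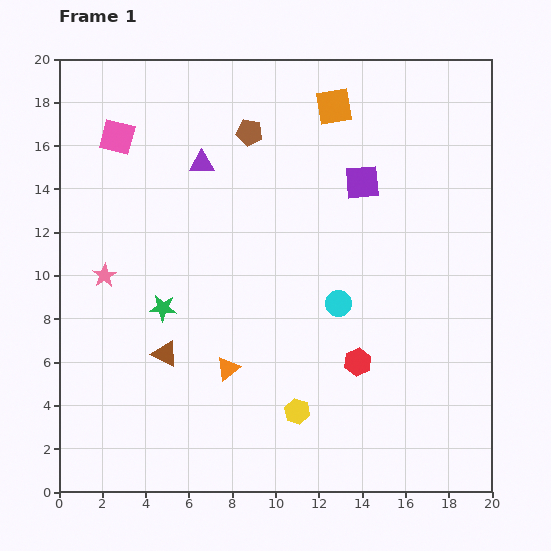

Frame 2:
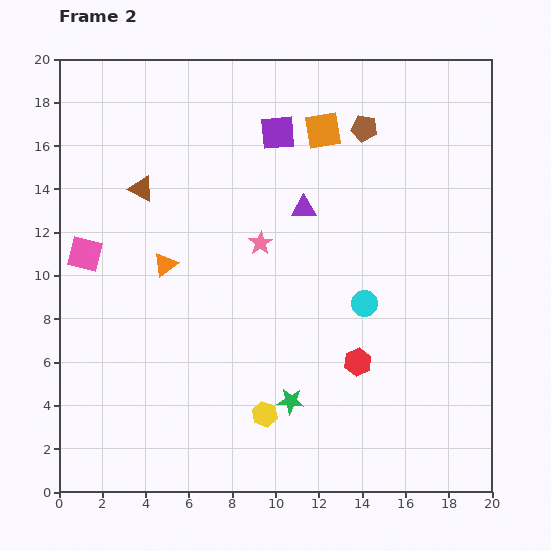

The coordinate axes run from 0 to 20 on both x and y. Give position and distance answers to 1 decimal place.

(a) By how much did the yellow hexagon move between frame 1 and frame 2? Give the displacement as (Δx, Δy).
(-1.5, -0.1)

The yellow hexagon was at (11.0, 3.7) in frame 1 and (9.5, 3.6) in frame 2.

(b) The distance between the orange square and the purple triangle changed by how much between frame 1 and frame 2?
-2.9

Distance in frame 1: 6.6. Distance in frame 2: 3.7.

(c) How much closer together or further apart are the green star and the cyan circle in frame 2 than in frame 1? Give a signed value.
-2.5

Distance in frame 1: 8.1. Distance in frame 2: 5.6.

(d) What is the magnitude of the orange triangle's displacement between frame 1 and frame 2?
5.6

The orange triangle moved from (7.8, 5.7) to (4.9, 10.5), a distance of √(2.9² + 4.8²) ≈ 5.6.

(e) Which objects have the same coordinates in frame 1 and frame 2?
the red hexagon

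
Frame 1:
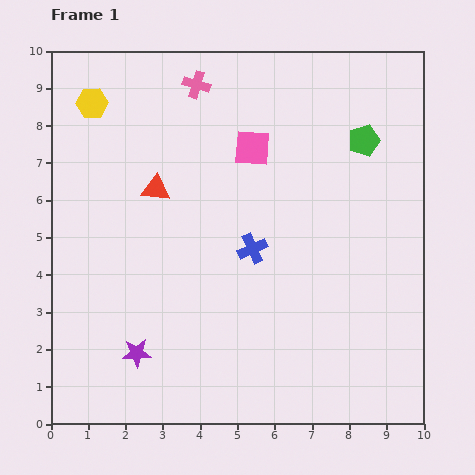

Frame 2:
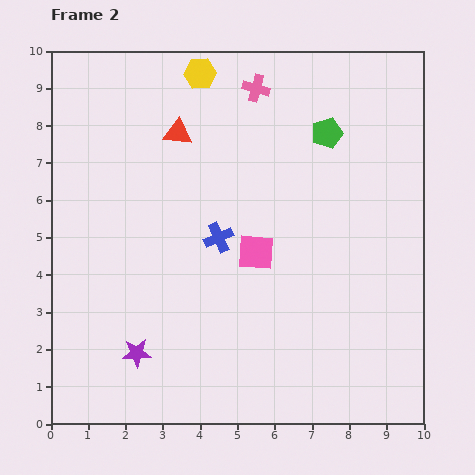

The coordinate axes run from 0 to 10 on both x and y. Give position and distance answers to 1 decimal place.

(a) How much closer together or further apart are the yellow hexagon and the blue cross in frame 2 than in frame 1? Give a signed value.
-1.4

Distance in frame 1: 5.8. Distance in frame 2: 4.4.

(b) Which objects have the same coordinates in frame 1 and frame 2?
the purple star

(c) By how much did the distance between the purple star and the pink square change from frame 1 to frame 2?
-2.1

Distance in frame 1: 6.3. Distance in frame 2: 4.2.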